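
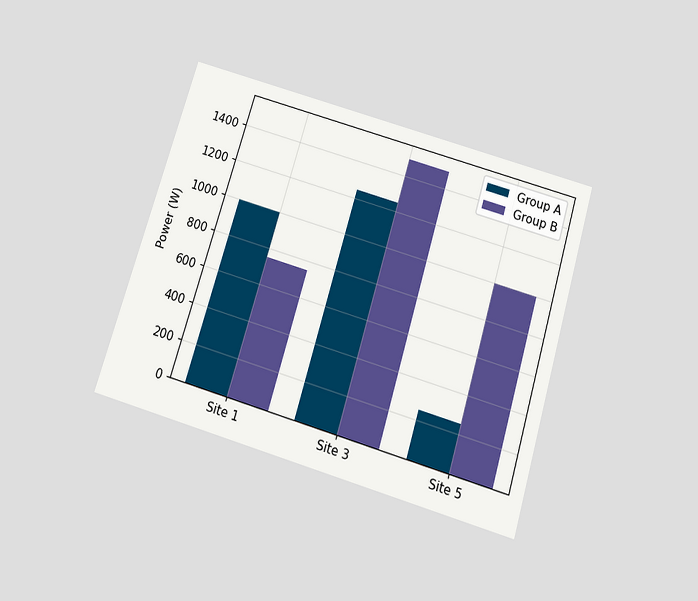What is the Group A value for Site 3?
1250W

The chart is tilted about 17° clockwise and viewed slightly from below. The Group A bar at Site 3 reaches 1250W on the y-axis.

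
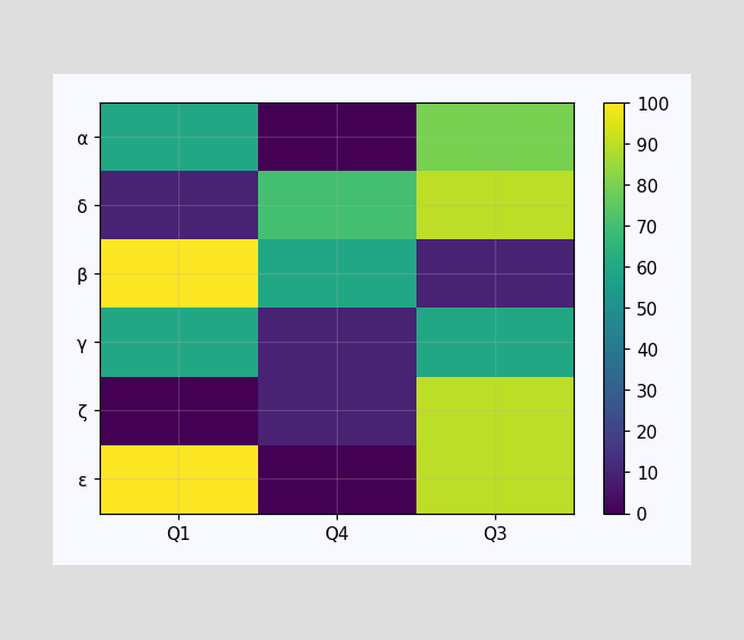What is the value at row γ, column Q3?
60

Matching cell (γ, Q3) against the colorbar gives 60.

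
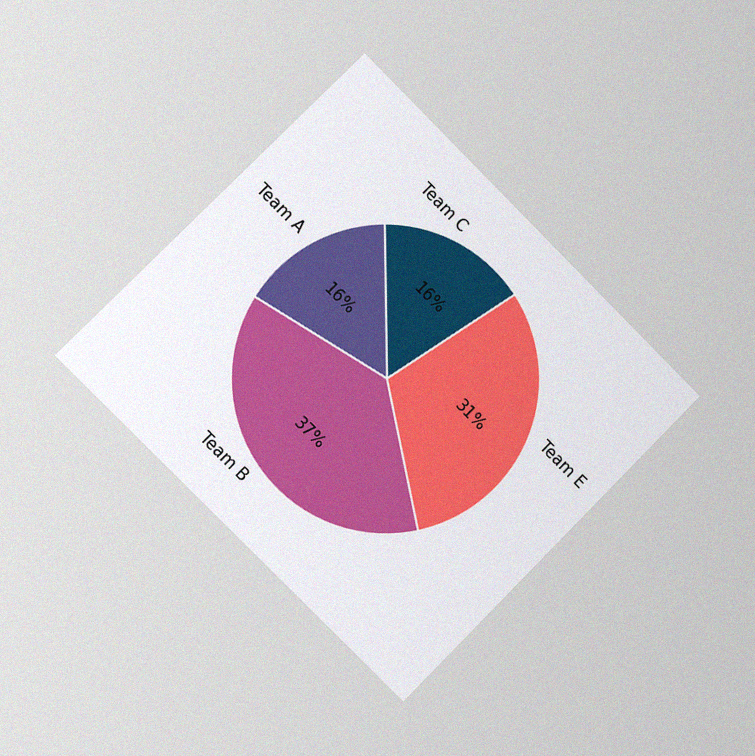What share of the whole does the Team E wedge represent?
The chart is tilted about 45° clockwise and viewed slightly from the left, with some photo noise. The Team E slice takes up 31% of the pie.

31%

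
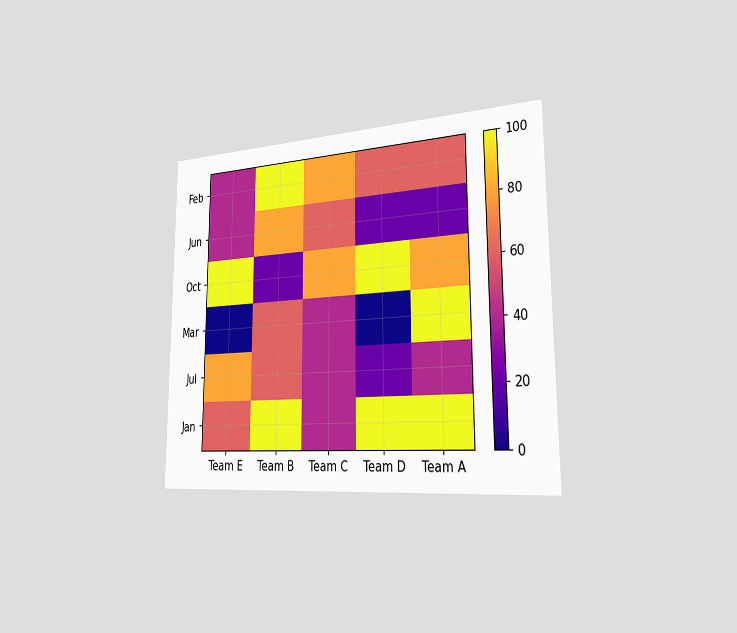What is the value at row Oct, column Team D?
100

The chart is viewed slightly from the right. Matching cell (Oct, Team D) against the colorbar gives 100.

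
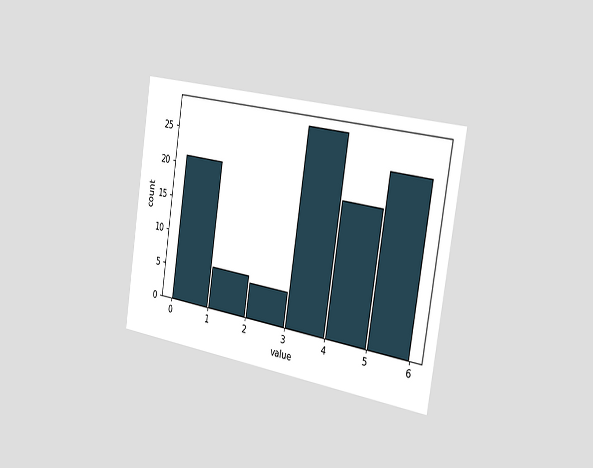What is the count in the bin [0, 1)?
The chart is tilted about 9° clockwise and viewed slightly from the right. The [0, 1) bin has height 21.

21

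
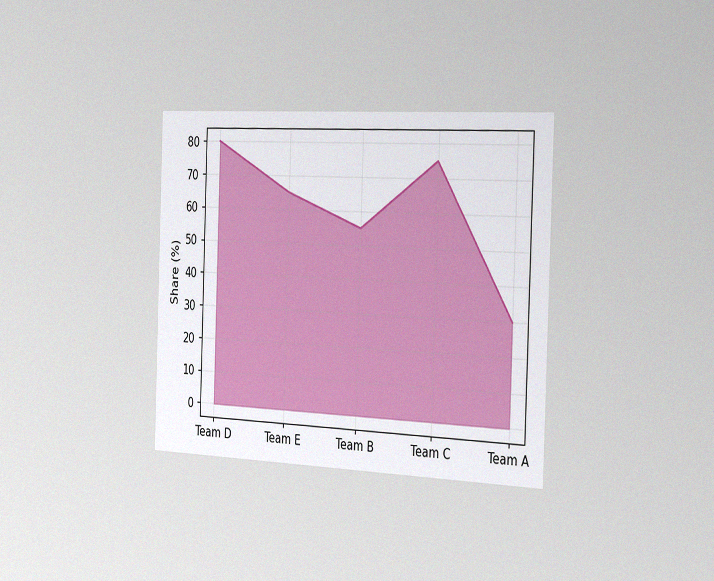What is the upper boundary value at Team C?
75%

The chart is tilted about 2° clockwise and viewed slightly from the right, with some photo noise. At Team C the upper boundary is at 75%.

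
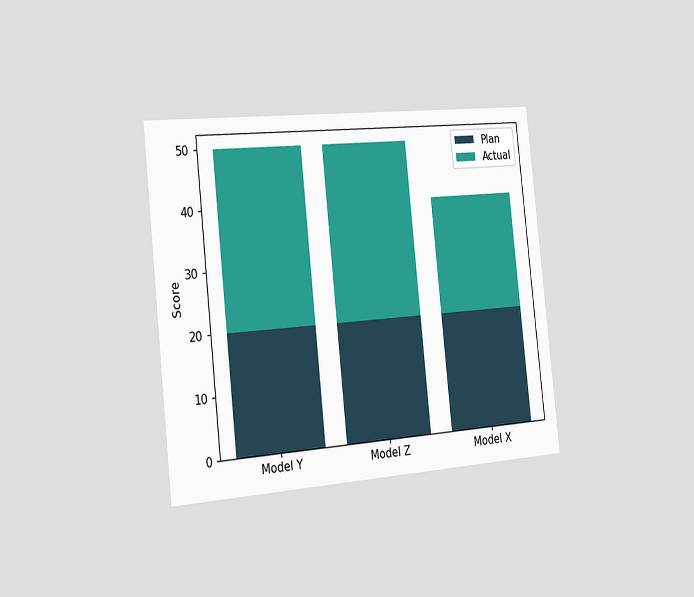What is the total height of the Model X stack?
40

The chart is tilted about 6° counter-clockwise and viewed slightly from the left. The Model X stack's top reaches 40 on the y-axis.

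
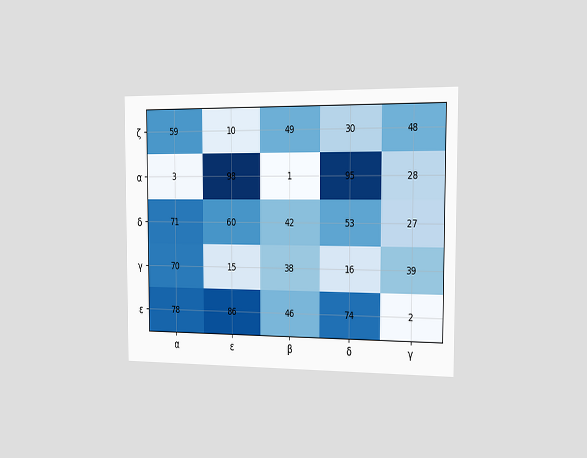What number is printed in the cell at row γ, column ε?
The chart is viewed slightly from the right. The (γ, ε) cell reads 15.

15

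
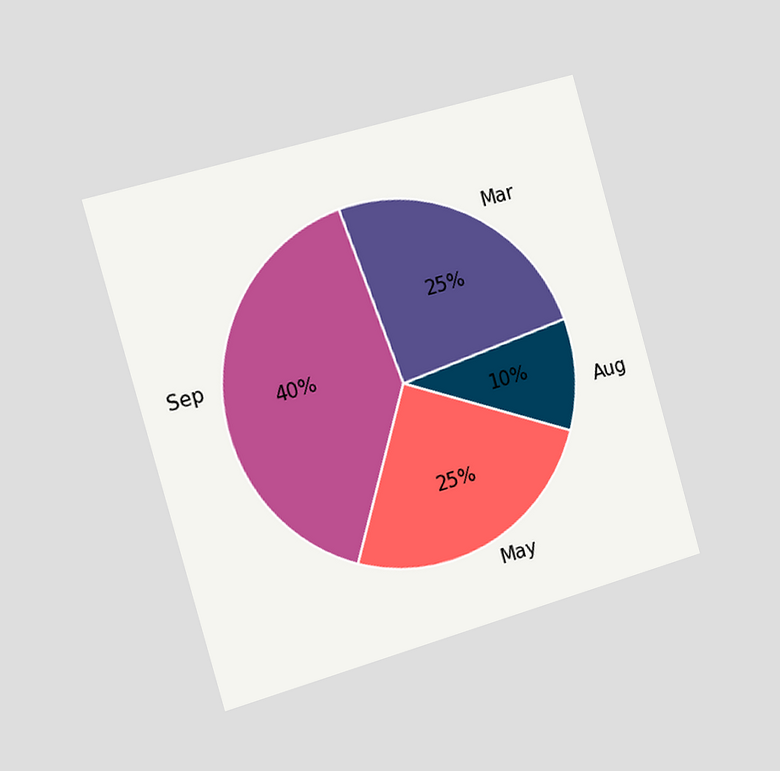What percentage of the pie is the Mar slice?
25%

The chart is tilted about 16° counter-clockwise and viewed slightly from the left. The Mar slice takes up 25% of the pie.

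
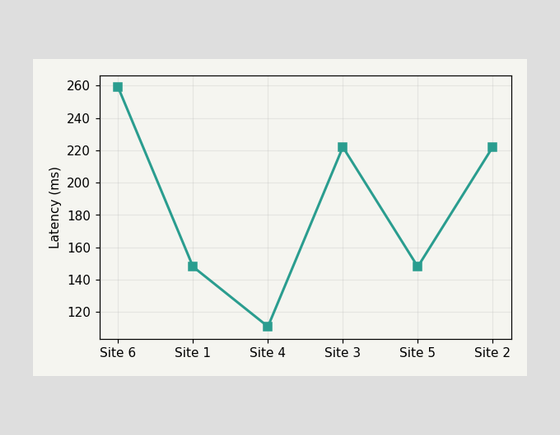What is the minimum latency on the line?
111ms

The lowest point is at Site 4, and reading across to the y-axis gives 111ms.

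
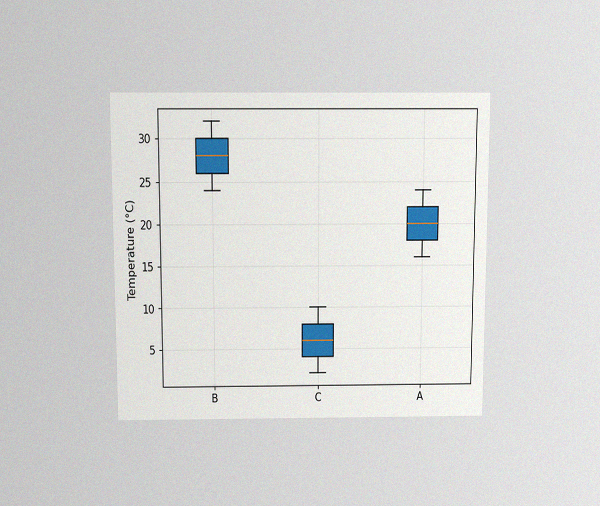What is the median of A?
20°C

The chart is viewed slightly from above, with some photo noise. The median line in the A box sits at 20°C.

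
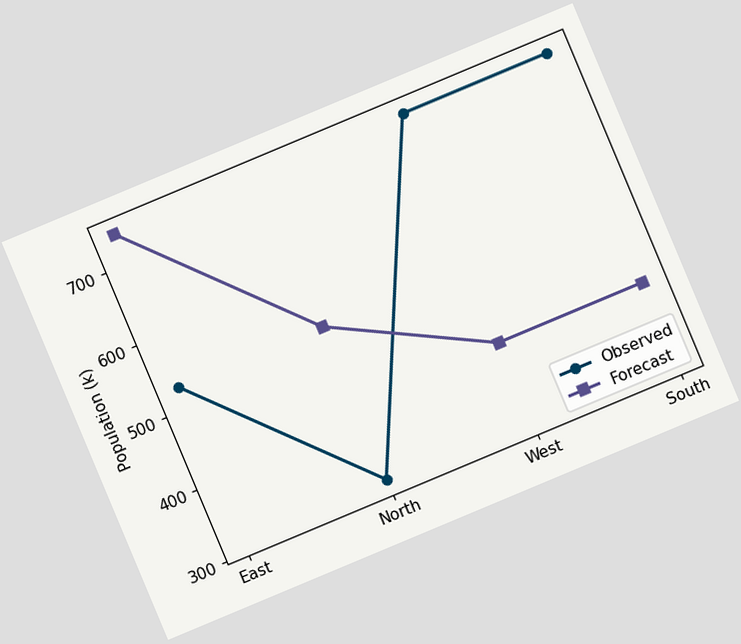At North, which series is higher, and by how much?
The chart is tilted about 23° counter-clockwise. At North, Forecast sits above the other line by 212k.

Forecast, by 212k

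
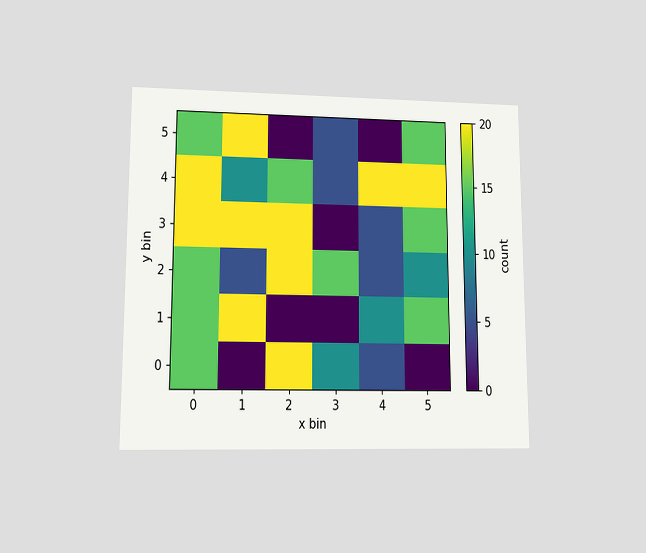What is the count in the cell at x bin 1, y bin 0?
The chart is viewed at a slight angle. Matching the cell (1, 0) against the colorbar gives 0.

0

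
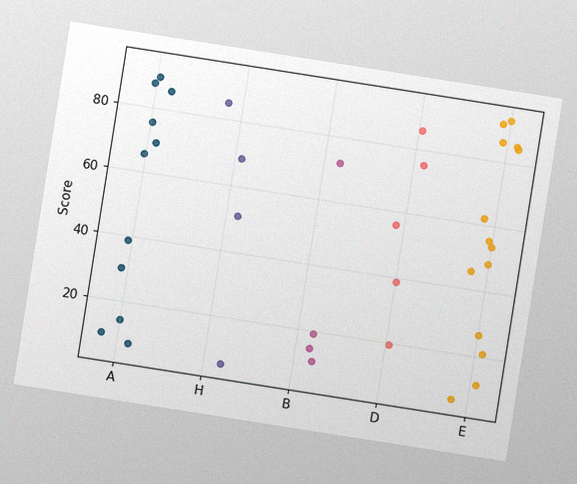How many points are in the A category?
11

The chart is tilted about 9° clockwise, with some photo noise. Counting the markers in the A column gives 11.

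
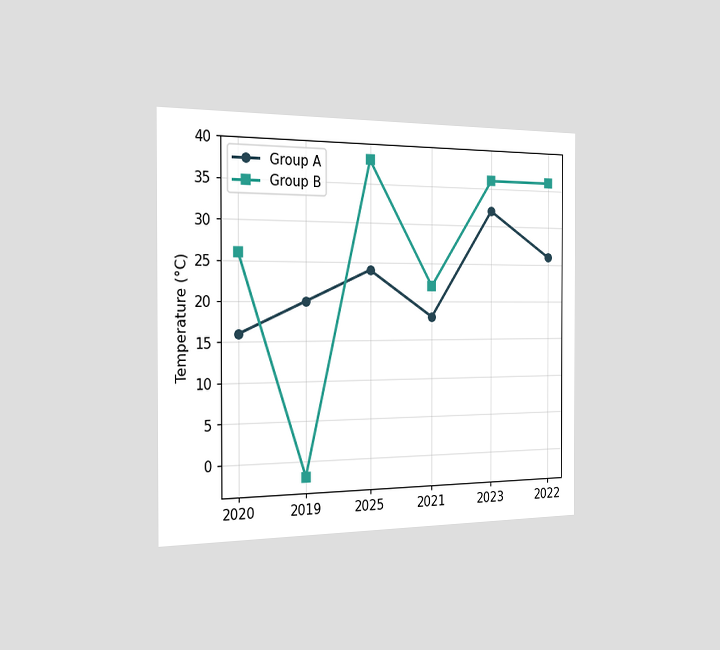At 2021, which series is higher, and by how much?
The chart is viewed slightly from the left. At 2021, Group B sits above the other line by 4°C.

Group B, by 4°C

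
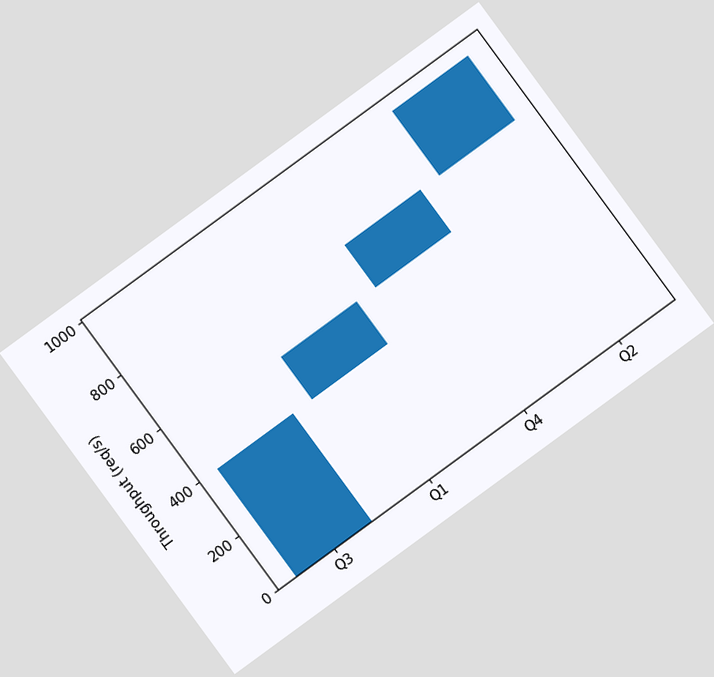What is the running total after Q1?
The chart is tilted about 36° counter-clockwise. After Q1 the running total reaches 560req/s.

560req/s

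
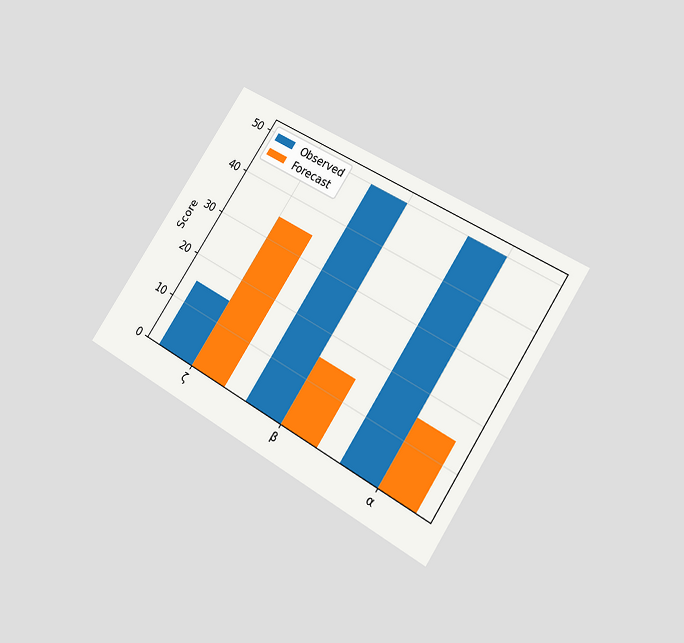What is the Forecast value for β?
15

The chart is tilted about 33° clockwise and viewed at a slight angle. The Forecast bar at β reaches 15 on the y-axis.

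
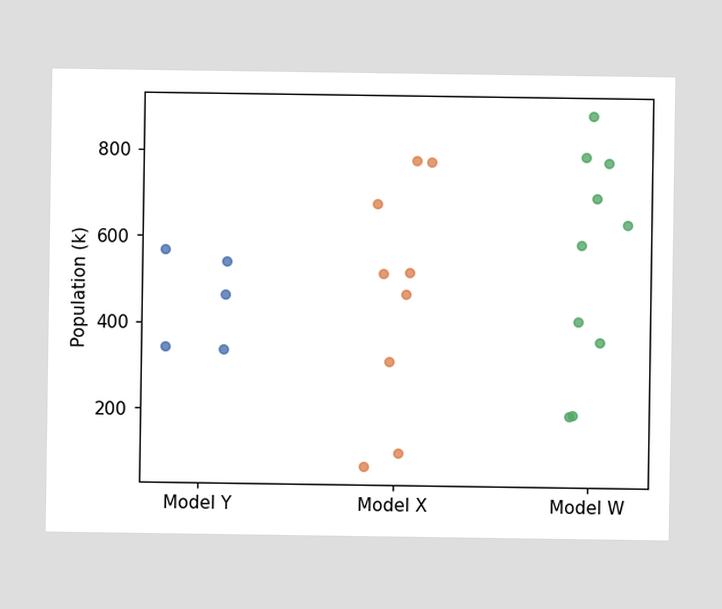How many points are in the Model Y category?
5

Counting the markers in the Model Y column gives 5.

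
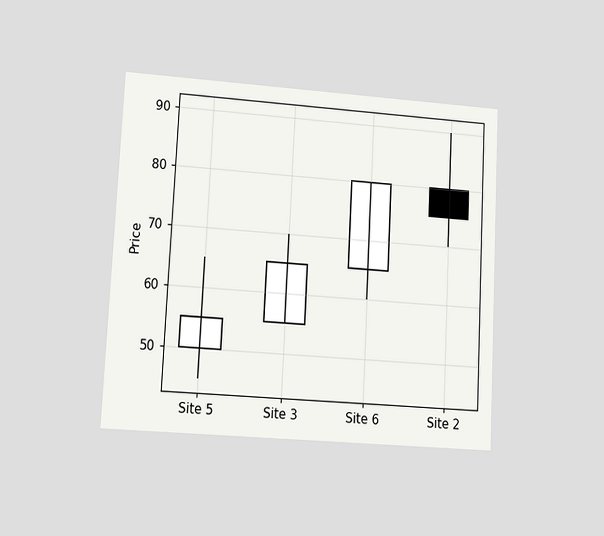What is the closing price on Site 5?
55

The chart is tilted about 3° clockwise and viewed at a slight angle. The Site 5 candle closes at 55.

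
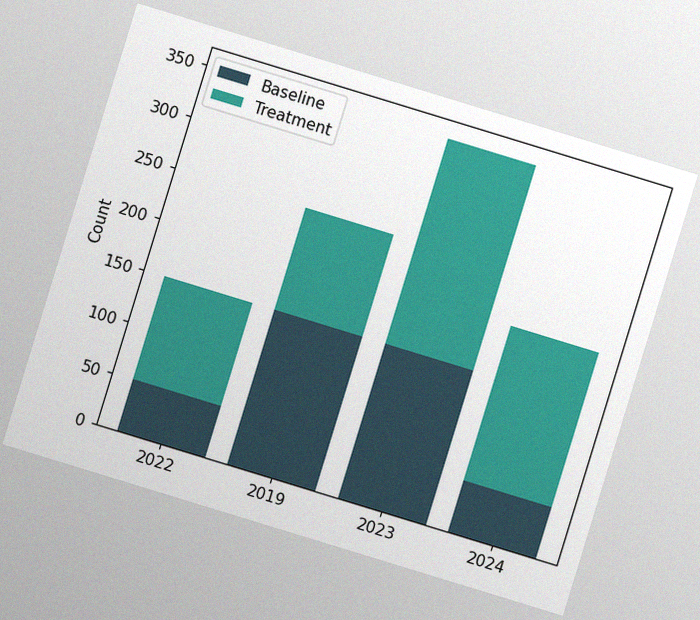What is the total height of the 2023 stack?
350

The chart is tilted about 17° clockwise, with some photo noise. The 2023 stack's top reaches 350 on the y-axis.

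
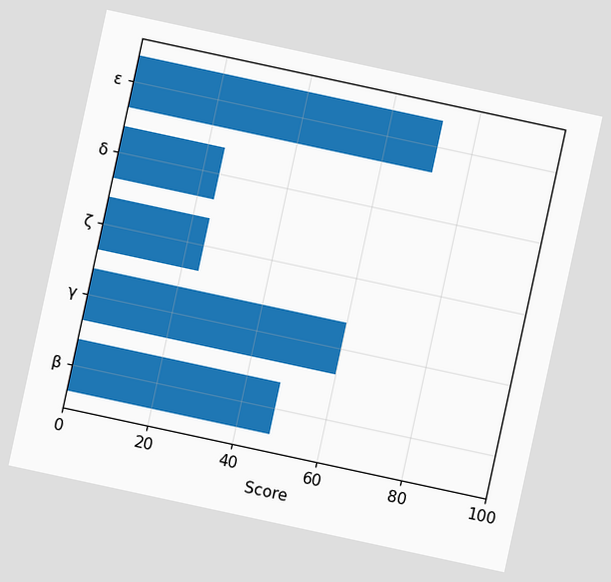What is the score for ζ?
24

The chart is tilted about 12° clockwise. Reading along the chart's x-axis, the ζ bar reaches 24.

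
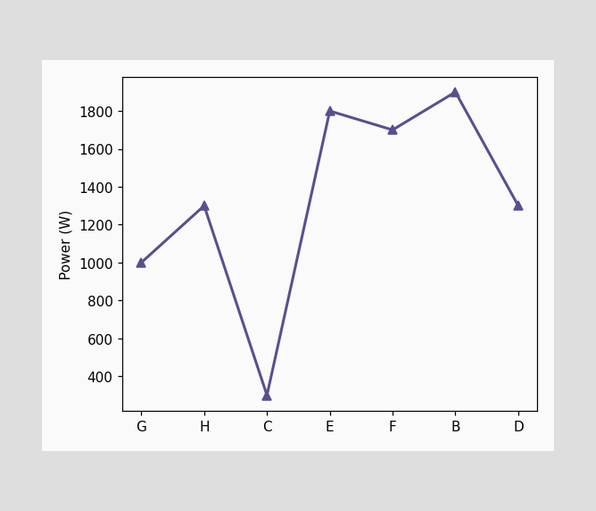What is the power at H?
At H, the line is at 1300W.

1300W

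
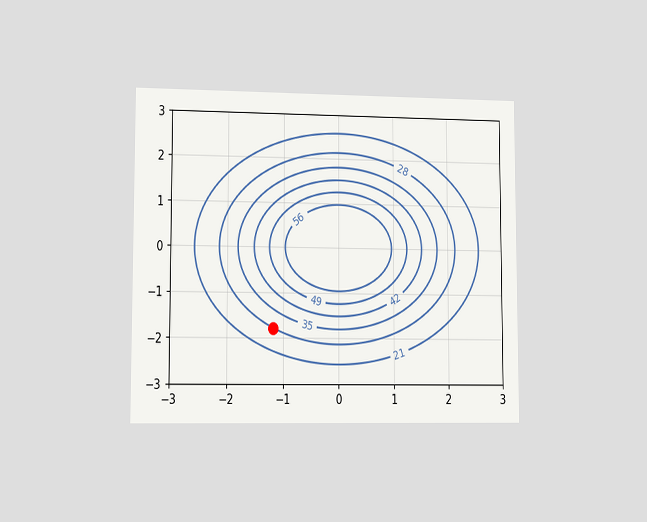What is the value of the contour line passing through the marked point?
The chart is viewed slightly from the left. The marked point sits on the contour labelled 28.

28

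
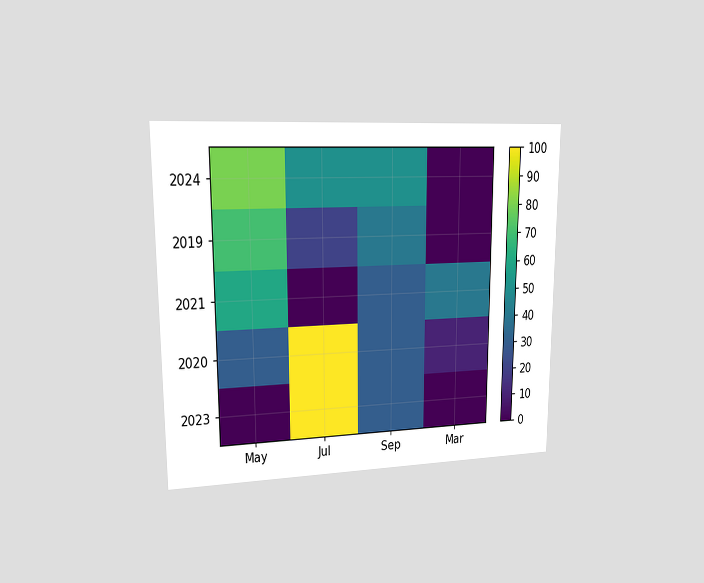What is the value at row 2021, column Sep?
30

The chart is viewed at a slight angle. Matching cell (2021, Sep) against the colorbar gives 30.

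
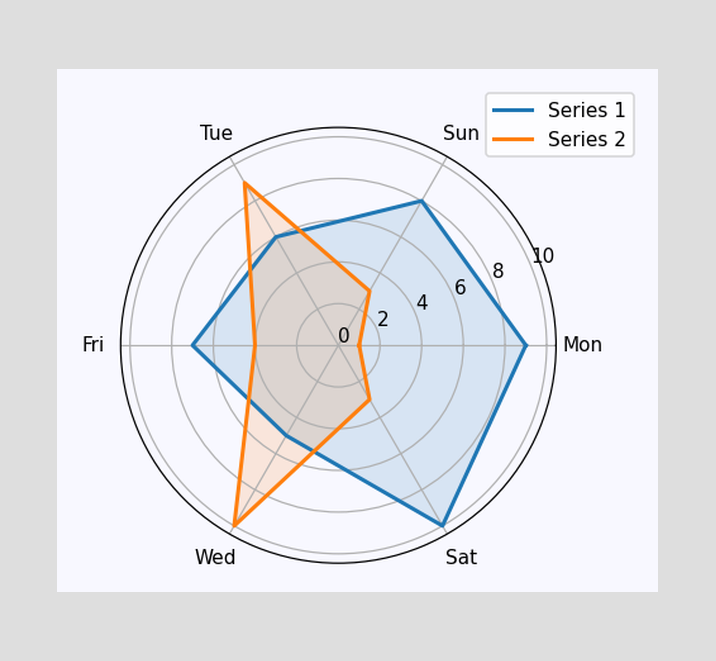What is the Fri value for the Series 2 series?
4

On the Fri axis, Series 2 reaches 4.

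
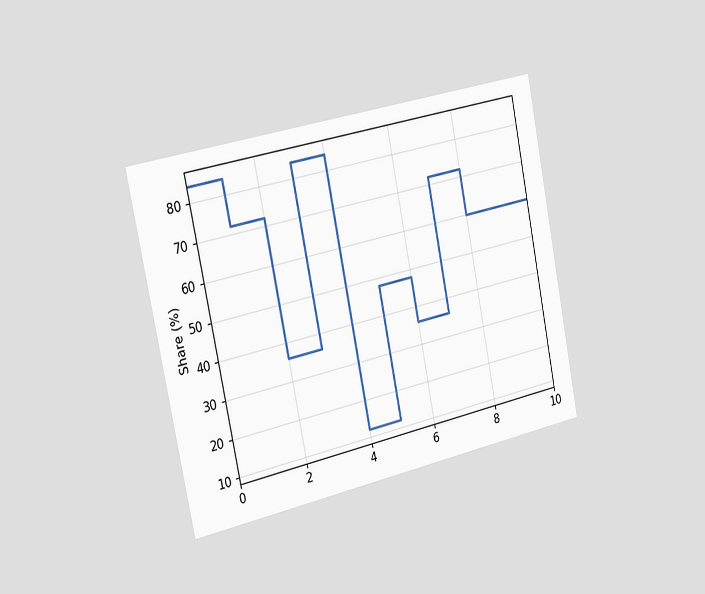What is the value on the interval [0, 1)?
84%

The chart is tilted about 11° counter-clockwise and viewed slightly from the left. On [0, 1) the step sits at 84%.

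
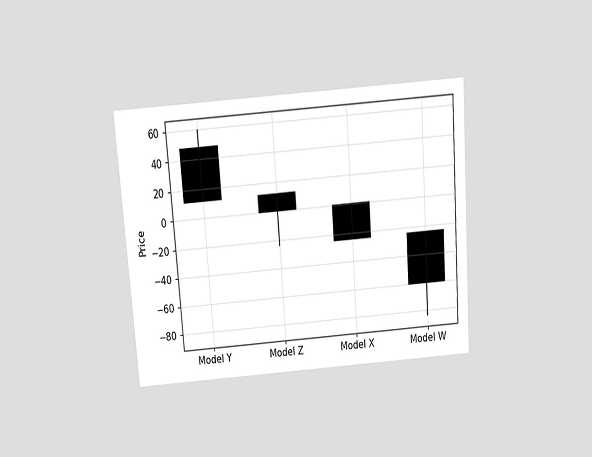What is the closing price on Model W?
The chart is tilted about 4° counter-clockwise and viewed slightly from above. The Model W candle closes at -60.

-60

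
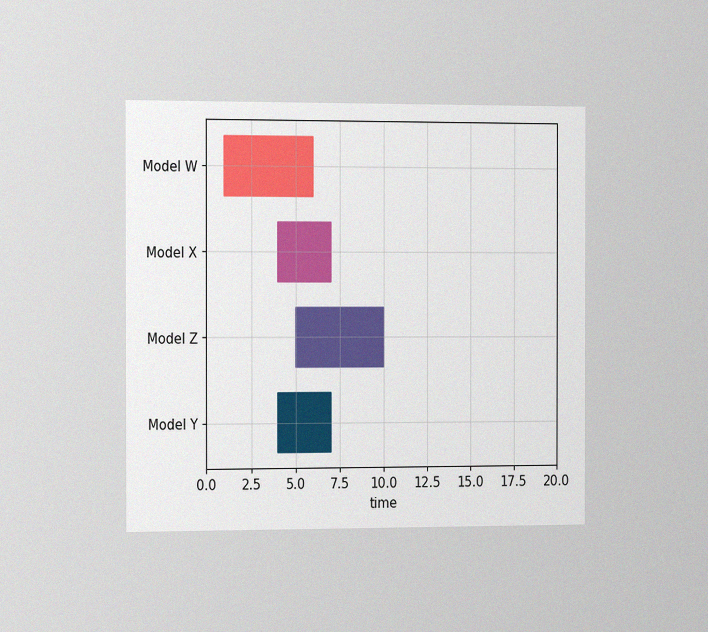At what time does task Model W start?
1

The chart is viewed slightly from the left, with some photo noise. The Model W bar begins at t=1.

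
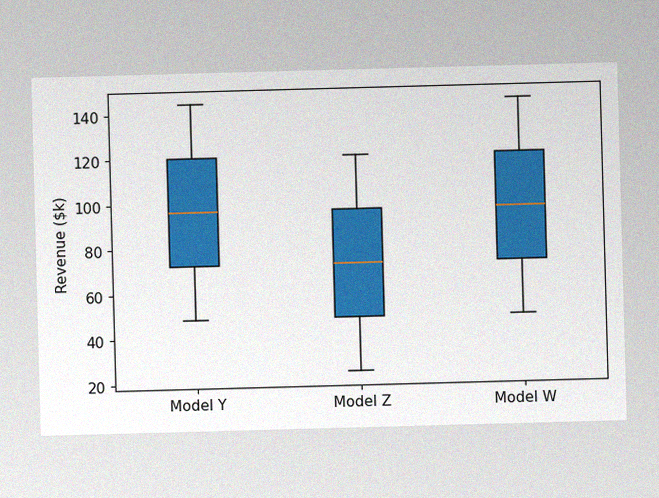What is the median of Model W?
$96k

The image has some photo noise and uneven lighting. The median line in the Model W box sits at $96k.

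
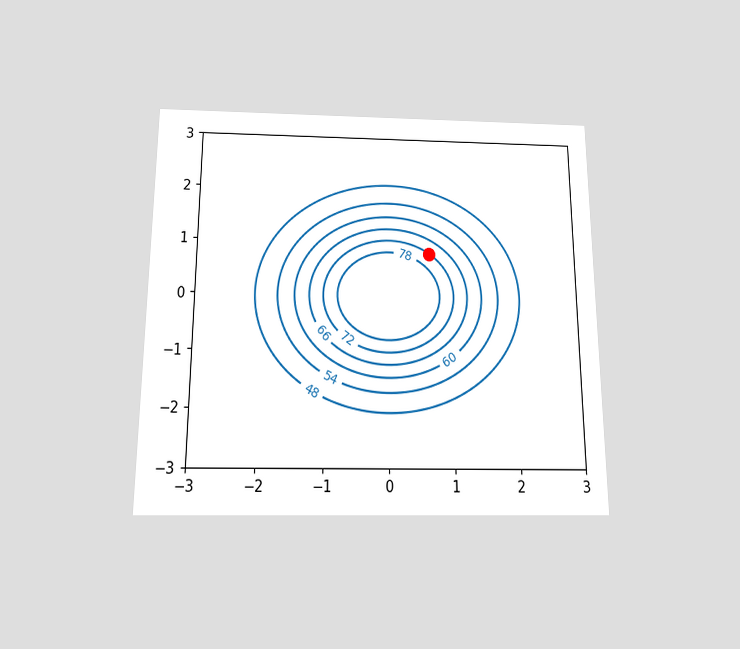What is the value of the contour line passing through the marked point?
72

The chart is viewed slightly from below. The marked point sits on the contour labelled 72.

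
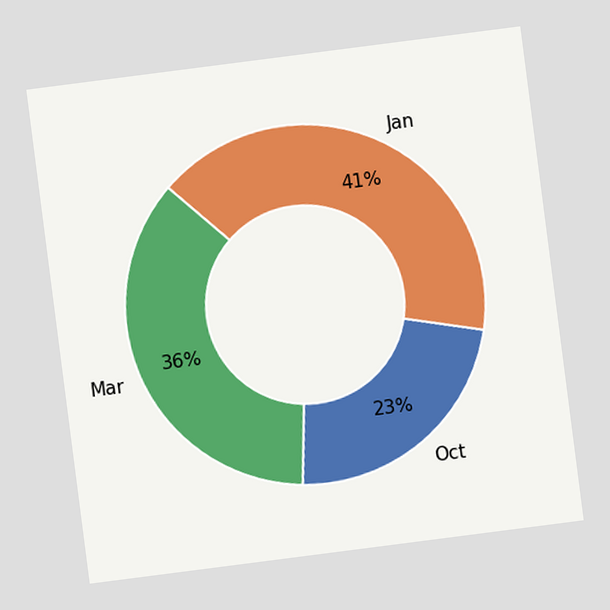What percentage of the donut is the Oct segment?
The chart is tilted about 7° counter-clockwise. The Oct segment takes up 23% of the ring.

23%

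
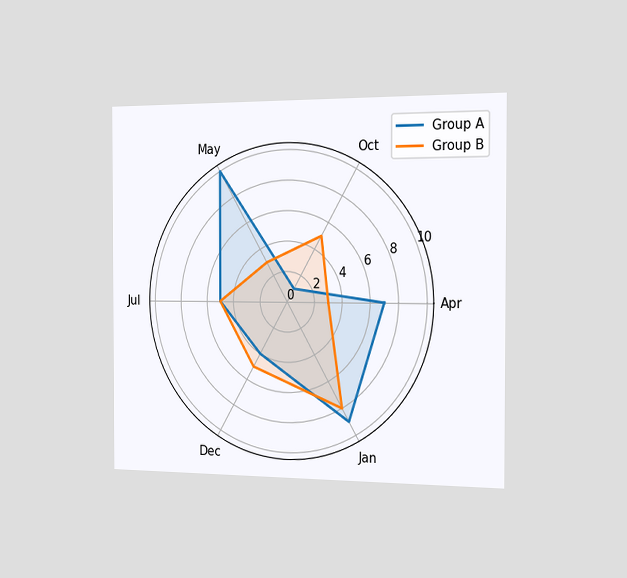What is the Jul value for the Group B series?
5

The chart is viewed slightly from the right. On the Jul axis, Group B reaches 5.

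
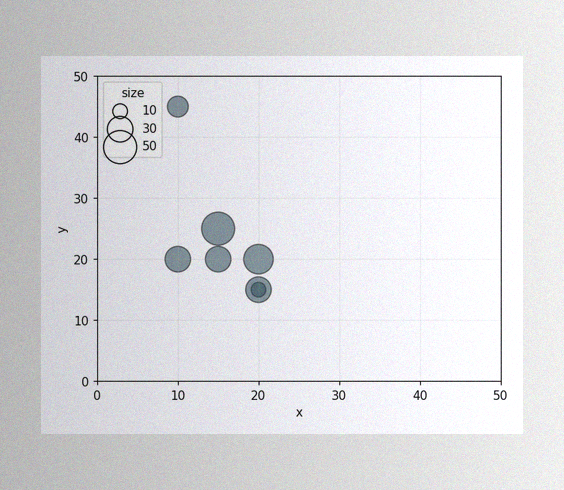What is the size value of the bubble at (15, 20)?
The image has some photo noise and uneven lighting. Matching the bubble at (15, 20) against the size legend gives 30.

30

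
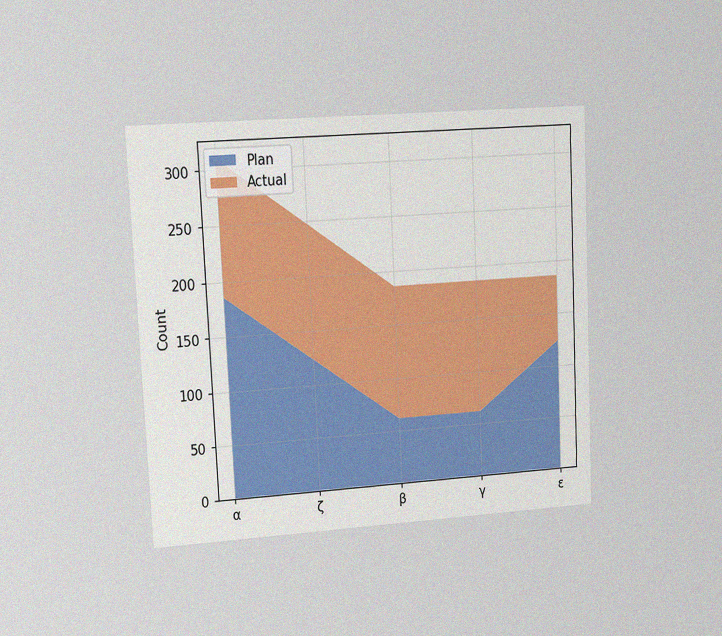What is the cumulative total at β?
The chart is tilted about 3° counter-clockwise and viewed at a slight angle, with some photo noise. The stacked total at β reaches 186.

186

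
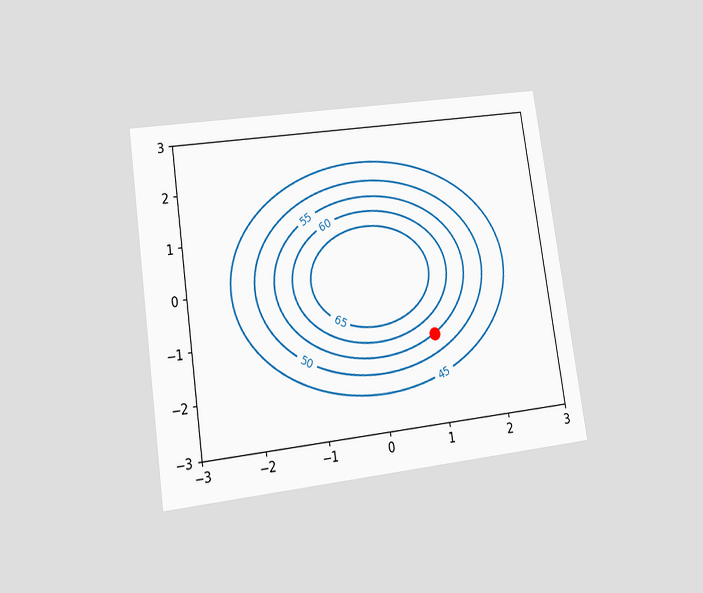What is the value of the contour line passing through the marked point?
55

The chart is tilted about 8° counter-clockwise and viewed at a slight angle. The marked point sits on the contour labelled 55.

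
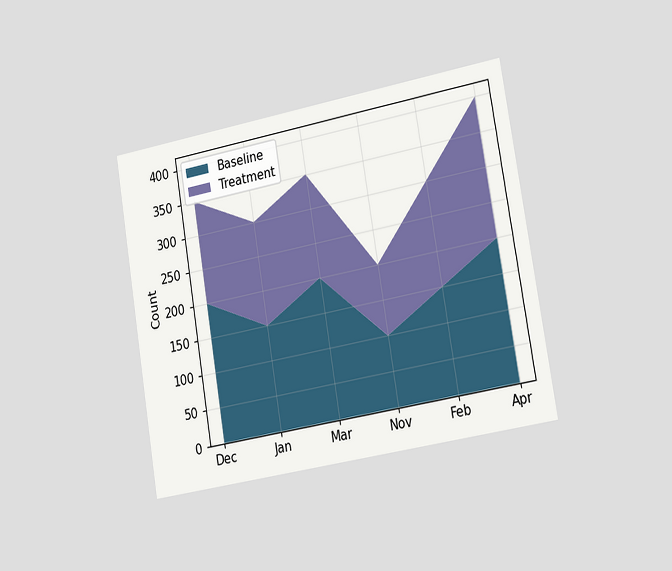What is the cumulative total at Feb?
300

The chart is tilted about 9° counter-clockwise and viewed slightly from the right. The stacked total at Feb reaches 300.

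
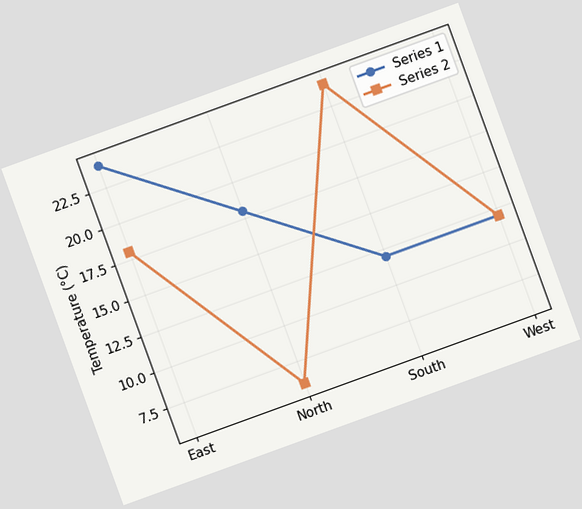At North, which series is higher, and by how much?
Series 1, by 12°C

The chart is tilted about 20° counter-clockwise. At North, Series 1 sits above the other line by 12°C.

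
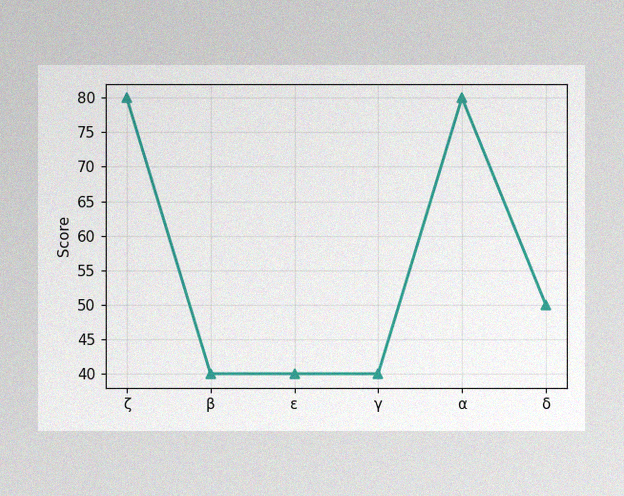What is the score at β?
40

The image has some photo noise and uneven lighting. At β, the line is at 40.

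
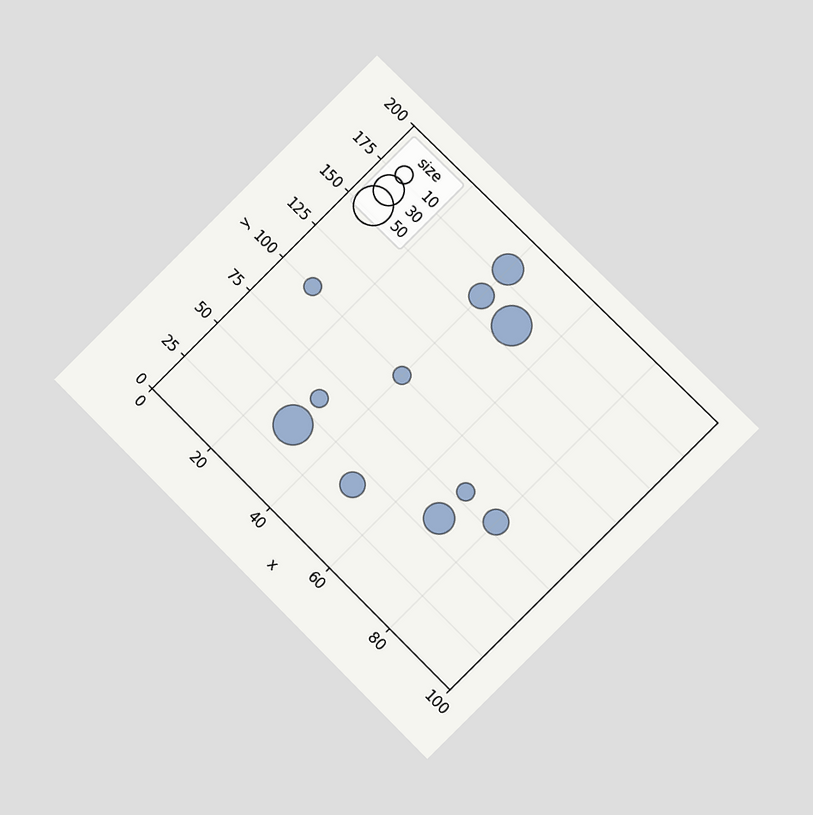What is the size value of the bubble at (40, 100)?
The chart is tilted about 45° clockwise and viewed at a slight angle. Matching the bubble at (40, 100) against the size legend gives 10.

10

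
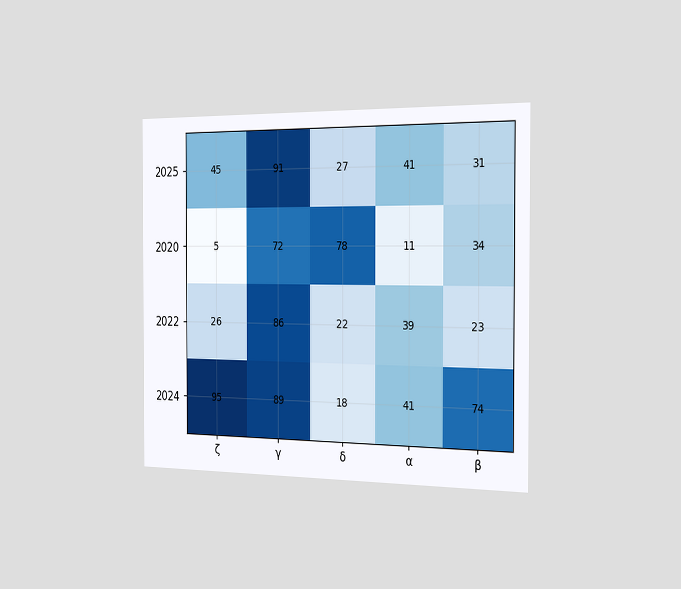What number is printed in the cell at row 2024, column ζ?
The chart is viewed slightly from the right. The (2024, ζ) cell reads 95.

95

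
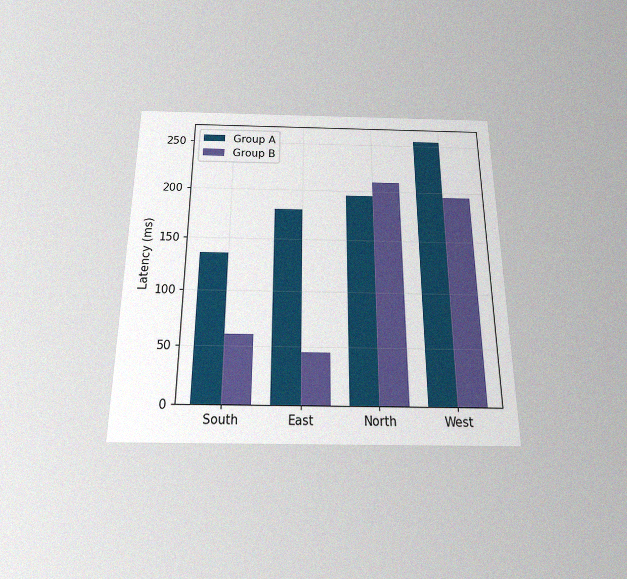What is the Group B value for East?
45ms

The chart is viewed slightly from below, with some photo noise. The Group B bar at East reaches 45ms on the y-axis.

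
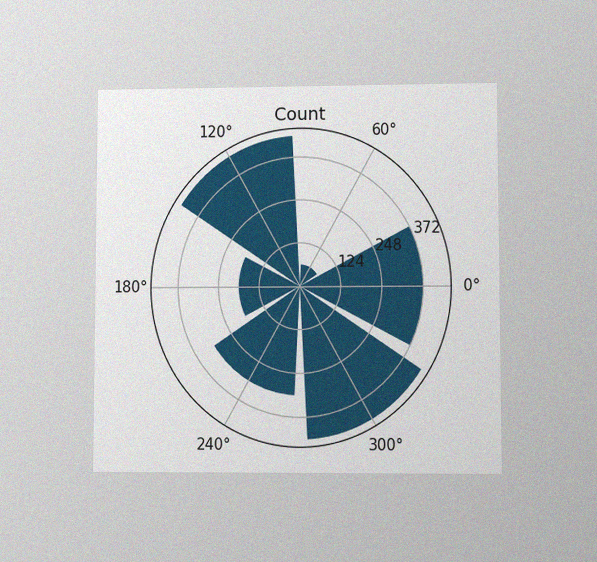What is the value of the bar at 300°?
The chart is viewed at a slight angle, with some photo noise. The bar at 300° reaches 434 on the radial axis.

434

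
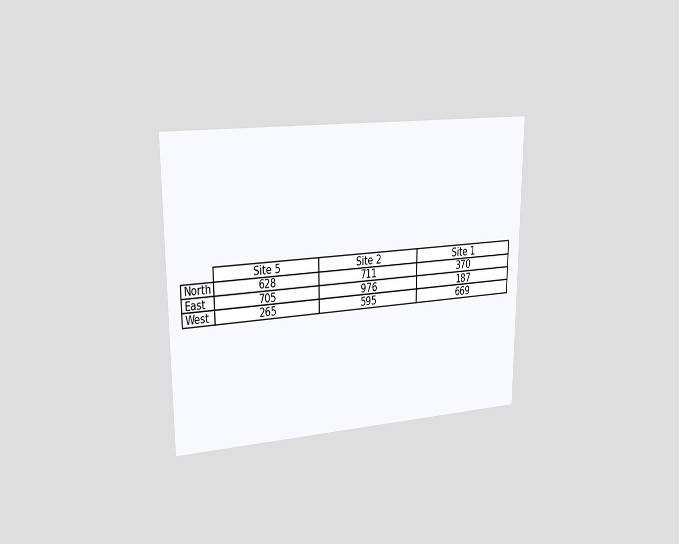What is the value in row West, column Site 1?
The chart is viewed slightly from the left. The (West, Site 1) cell reads 669.

669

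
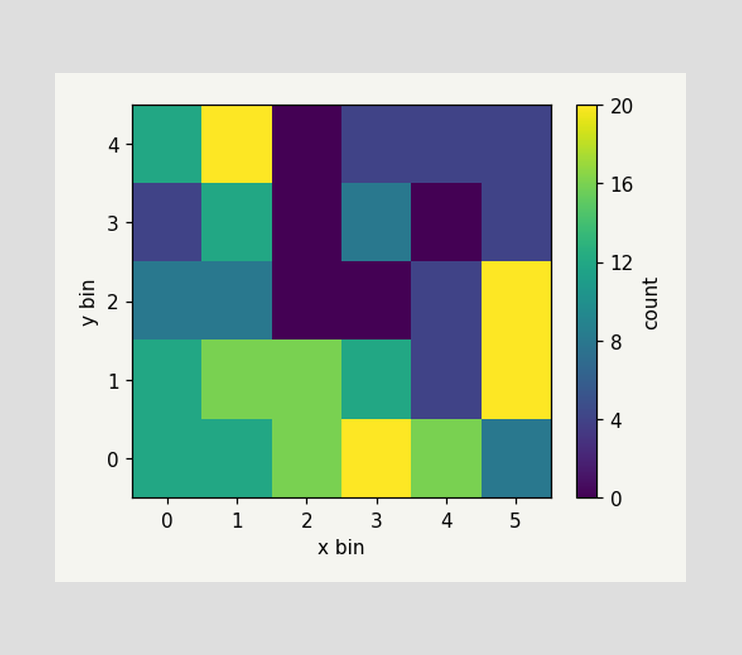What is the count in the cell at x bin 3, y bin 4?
4

Matching the cell (3, 4) against the colorbar gives 4.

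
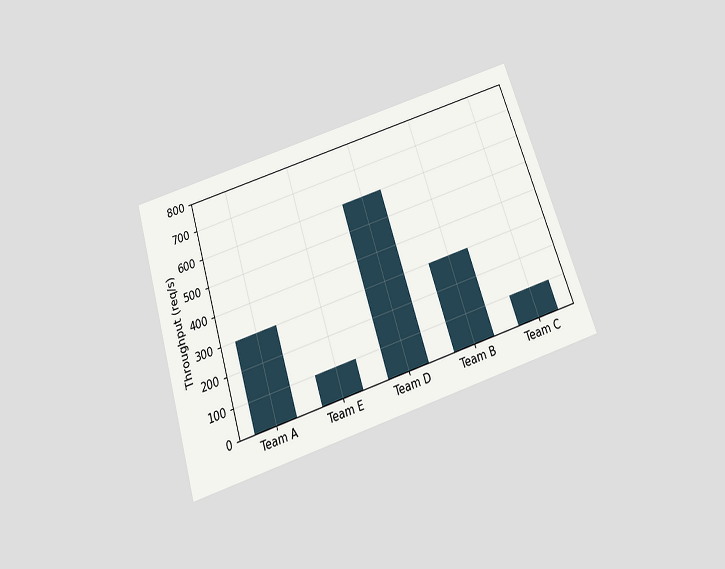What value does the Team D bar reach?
The chart is tilted about 18° counter-clockwise and viewed slightly from below. Reading along the chart's y-axis, the Team D bar reaches 600req/s.

600req/s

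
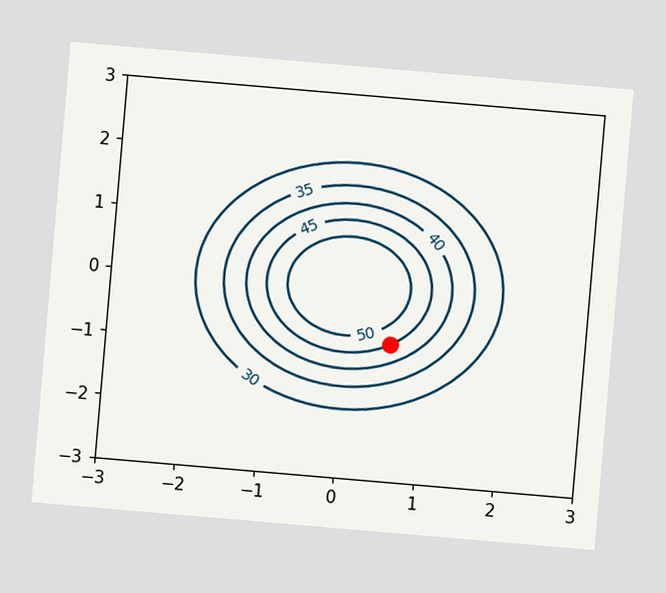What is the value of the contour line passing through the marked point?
45

The chart is tilted about 5° clockwise. The marked point sits on the contour labelled 45.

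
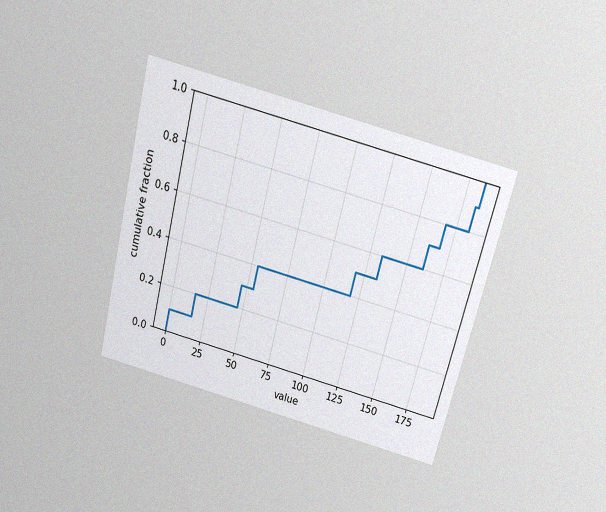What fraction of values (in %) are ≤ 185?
100%

The chart is tilted about 14° clockwise and viewed slightly from above, with some photo noise. At x=185 the ECDF step is at 100%.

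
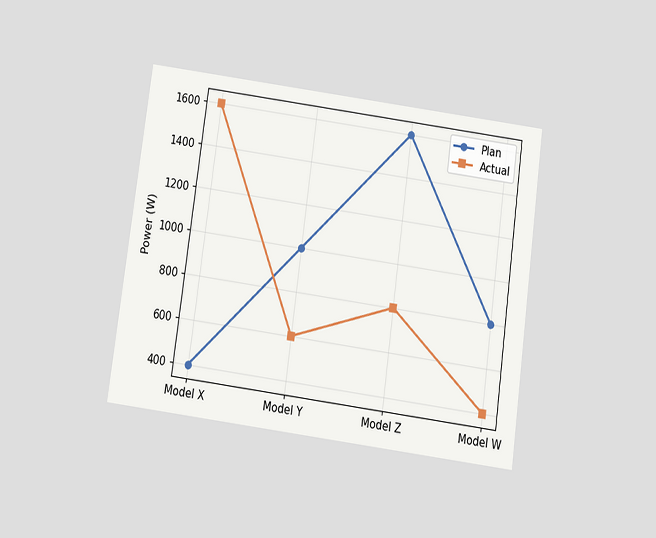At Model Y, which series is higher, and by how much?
Plan, by 400W

The chart is tilted about 8° clockwise and viewed slightly from below. At Model Y, Plan sits above the other line by 400W.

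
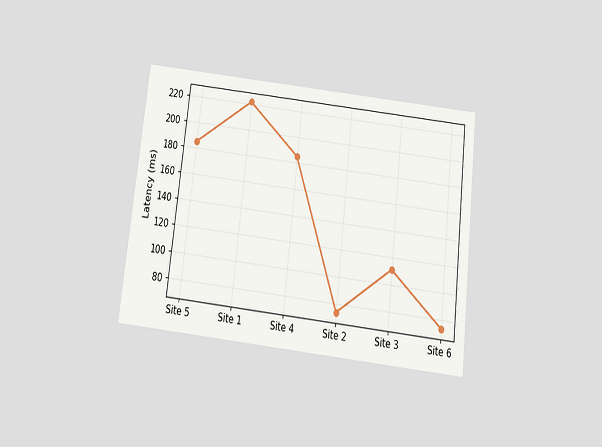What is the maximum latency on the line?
The chart is tilted about 7° clockwise and viewed slightly from below. The highest point is at Site 1, and reading across to the y-axis gives 222ms.

222ms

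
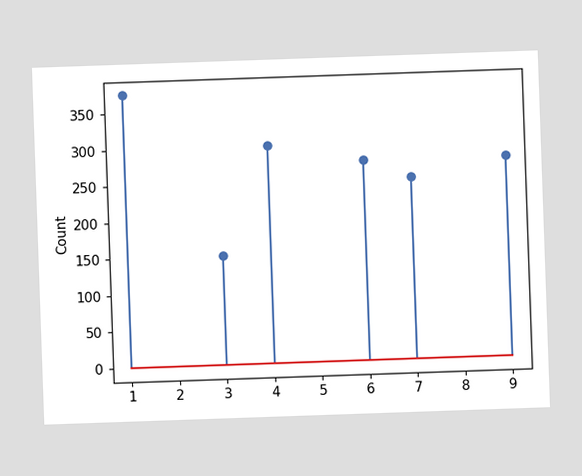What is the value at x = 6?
The stem at x=6 reaches 275.

275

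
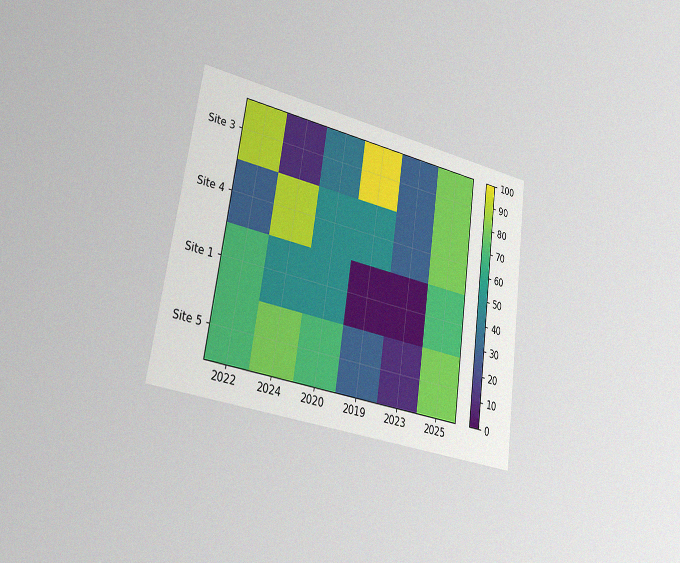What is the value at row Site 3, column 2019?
100

The chart is tilted about 8° clockwise and viewed slightly from the left, with some photo noise. Matching cell (Site 3, 2019) against the colorbar gives 100.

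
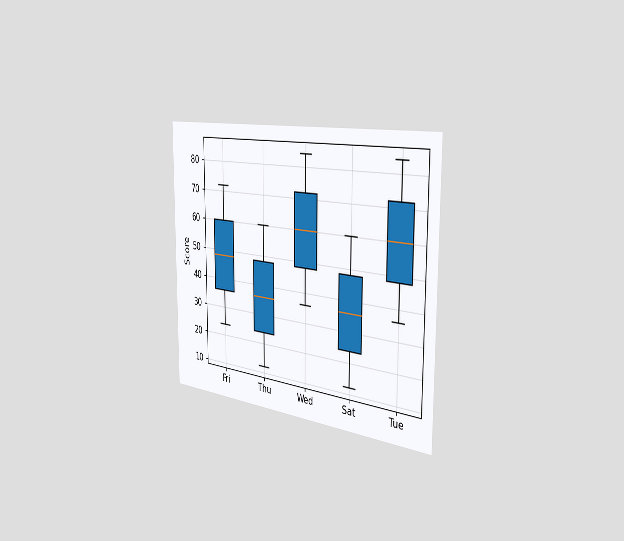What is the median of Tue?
The chart is viewed slightly from the right. The median line in the Tue box sits at 60.

60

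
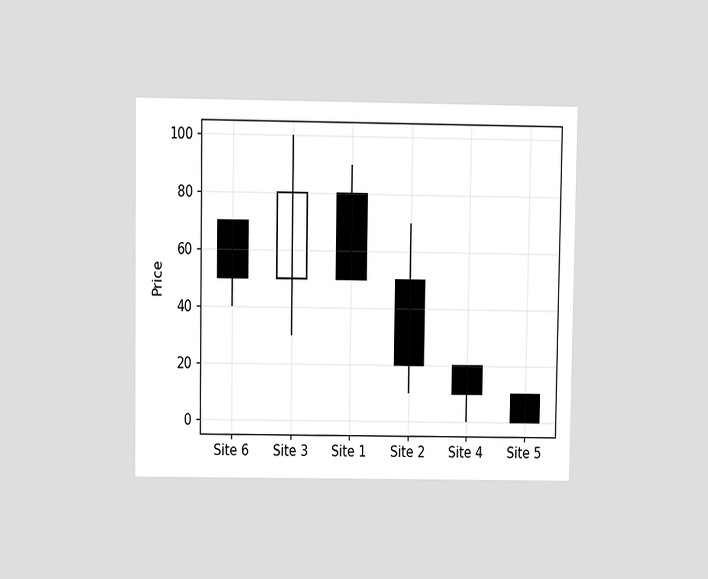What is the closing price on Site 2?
The chart is viewed at a slight angle. The Site 2 candle closes at 20.

20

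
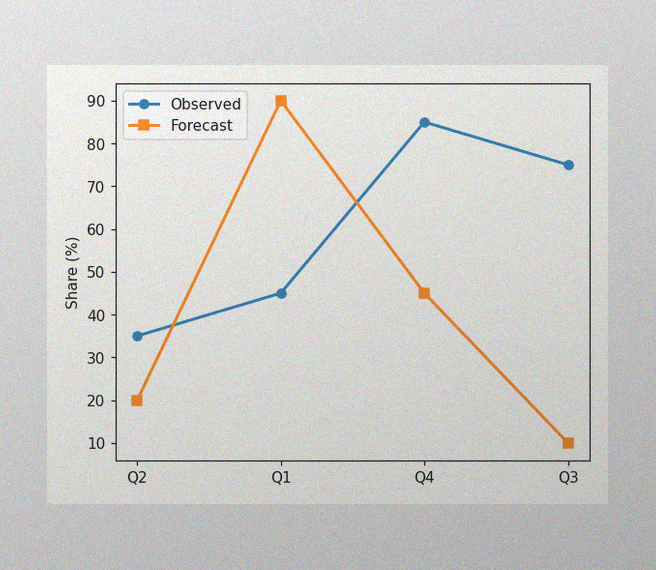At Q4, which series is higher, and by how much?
The image has some photo noise and uneven lighting. At Q4, Observed sits above the other line by 40%.

Observed, by 40%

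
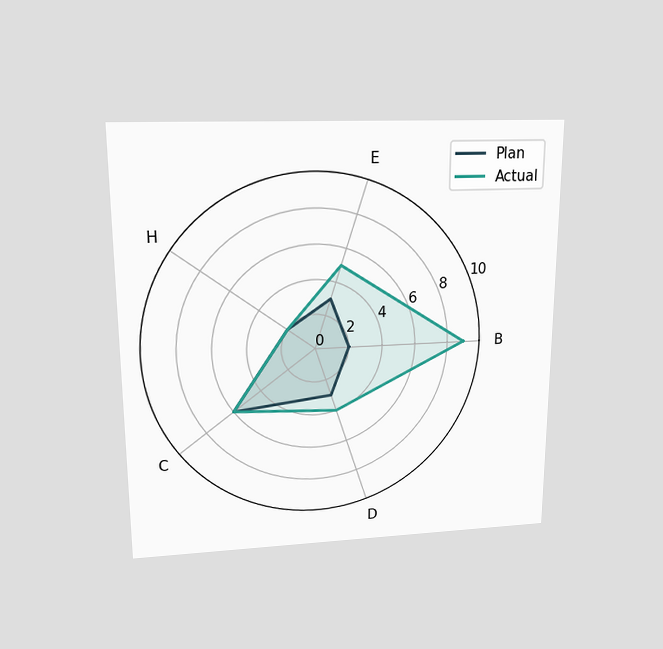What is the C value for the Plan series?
The chart is viewed slightly from above. On the C axis, Plan reaches 6.

6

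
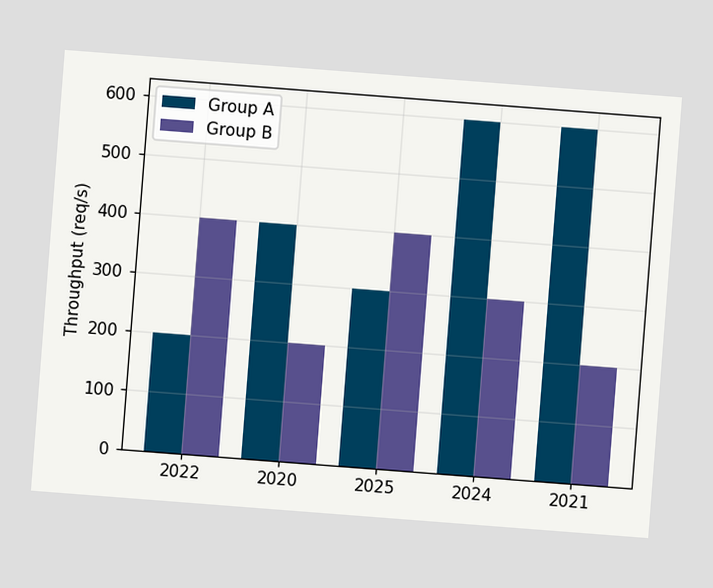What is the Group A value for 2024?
The chart is tilted about 4° clockwise. The Group A bar at 2024 reaches 600req/s on the y-axis.

600req/s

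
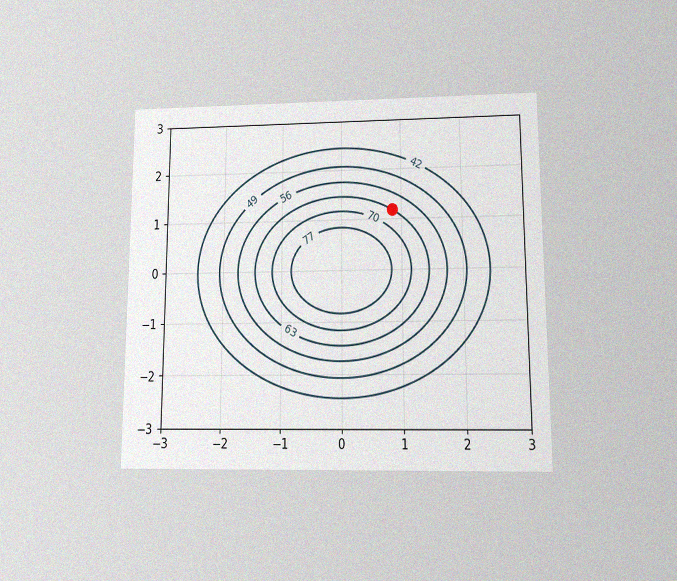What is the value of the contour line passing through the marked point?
63

The chart is viewed at a slight angle, with some photo noise. The marked point sits on the contour labelled 63.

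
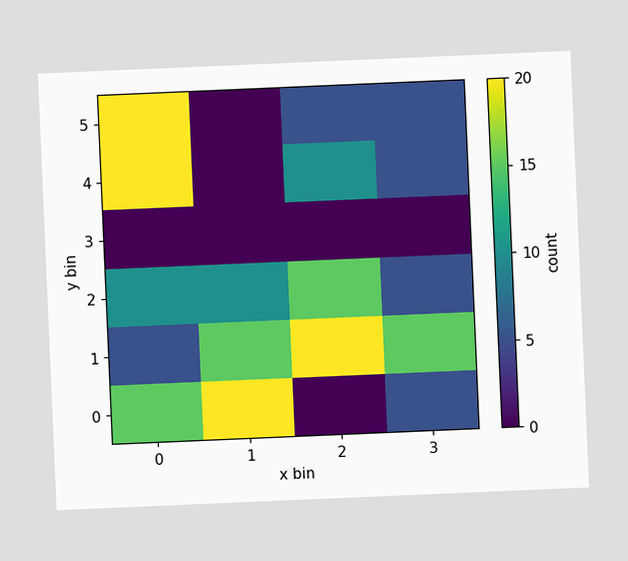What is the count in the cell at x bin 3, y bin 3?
The chart is tilted about 2° counter-clockwise. Matching the cell (3, 3) against the colorbar gives 0.

0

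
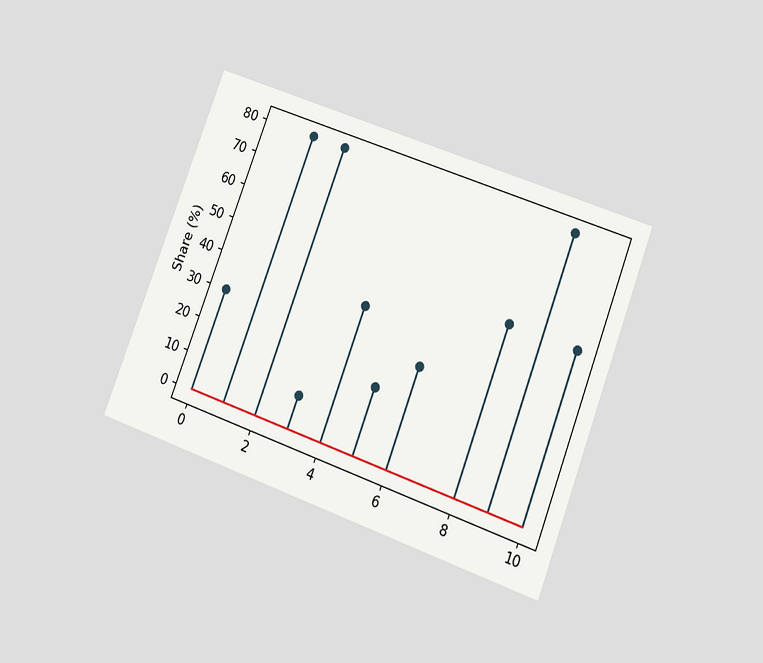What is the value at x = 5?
20%

The chart is tilted about 21° clockwise and viewed slightly from below. The stem at x=5 reaches 20%.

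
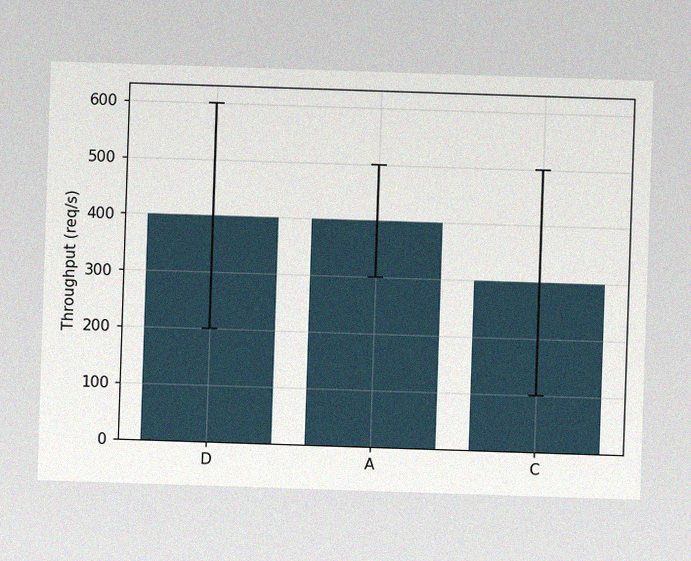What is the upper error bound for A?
500req/s

The image has some photo noise and uneven lighting. The A bar's upper whisker reaches 500req/s.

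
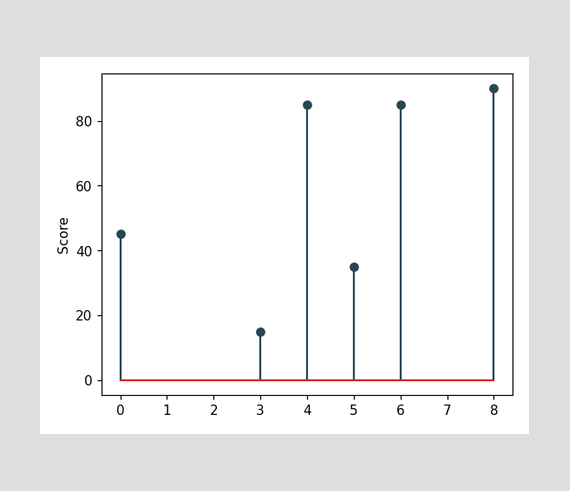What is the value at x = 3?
The stem at x=3 reaches 15.

15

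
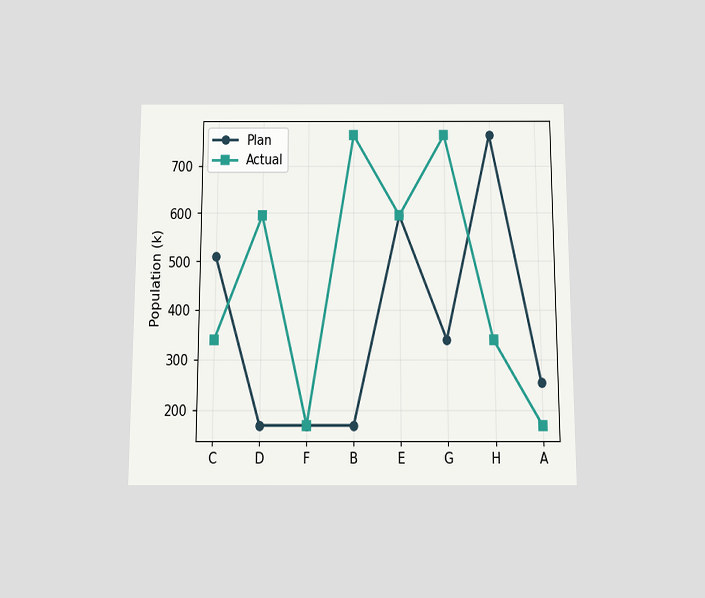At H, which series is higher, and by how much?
Plan, by 425k

The chart is viewed slightly from below. At H, Plan sits above the other line by 425k.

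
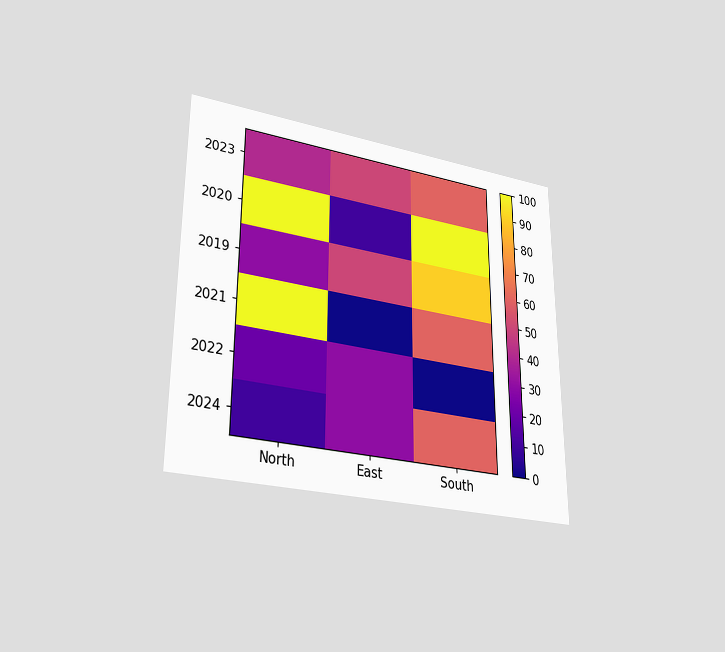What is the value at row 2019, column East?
The chart is viewed at a slight angle. Matching cell (2019, East) against the colorbar gives 50.

50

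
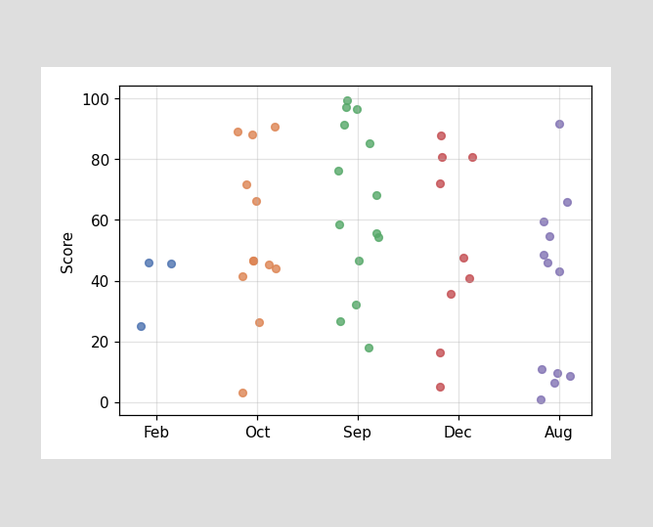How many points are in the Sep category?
Counting the markers in the Sep column gives 14.

14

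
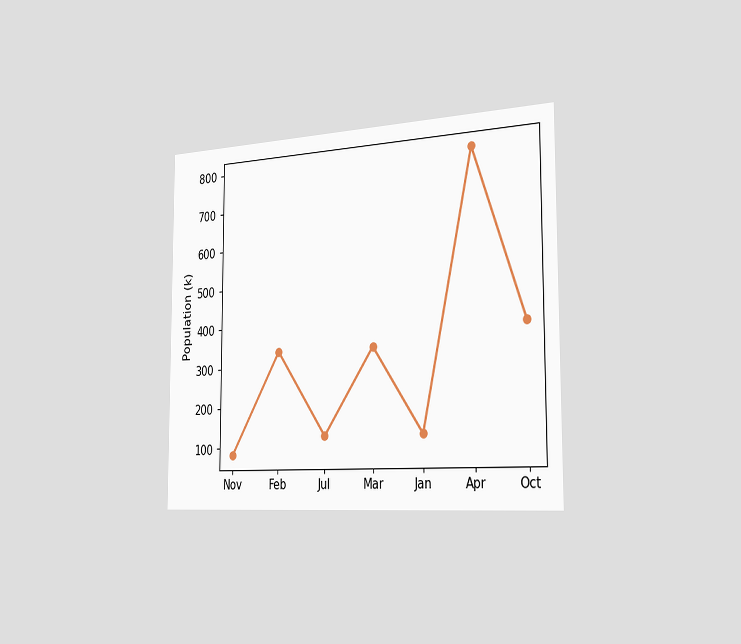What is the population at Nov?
The chart is viewed slightly from the right. At Nov, the line is at 84k.

84k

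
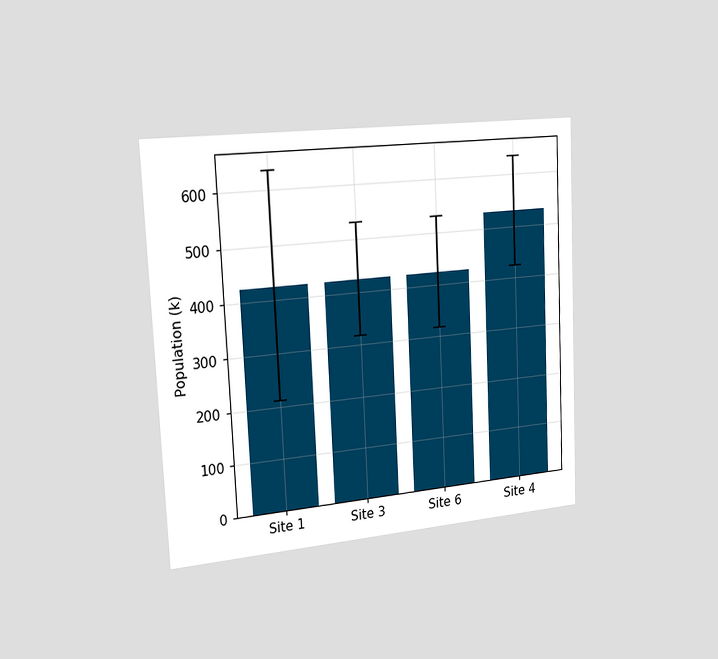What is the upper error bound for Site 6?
The chart is tilted about 3° counter-clockwise and viewed slightly from the left. The Site 6 bar's upper whisker reaches 530k.

530k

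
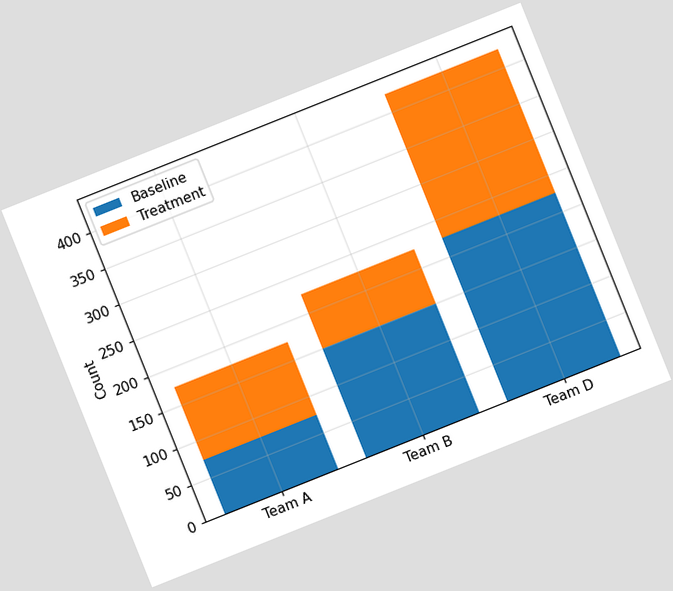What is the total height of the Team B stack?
225

The chart is tilted about 22° counter-clockwise. The Team B stack's top reaches 225 on the y-axis.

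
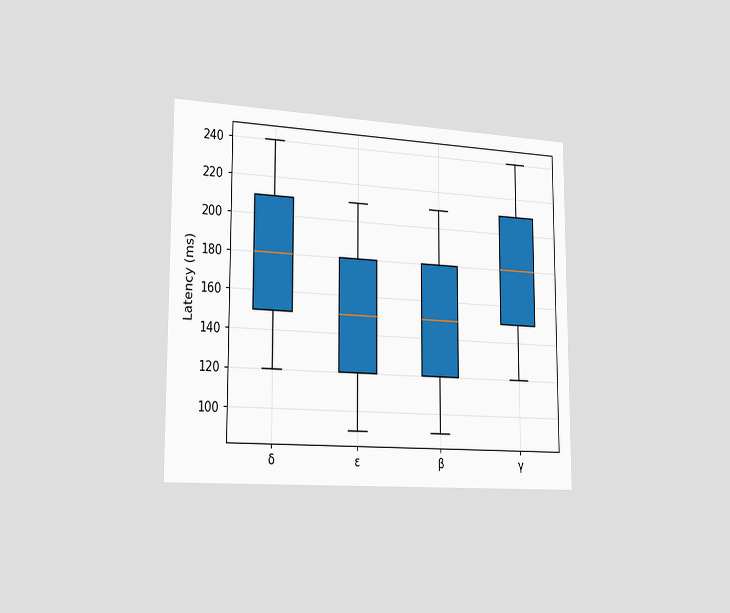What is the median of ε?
150ms

The chart is viewed slightly from the left. The median line in the ε box sits at 150ms.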